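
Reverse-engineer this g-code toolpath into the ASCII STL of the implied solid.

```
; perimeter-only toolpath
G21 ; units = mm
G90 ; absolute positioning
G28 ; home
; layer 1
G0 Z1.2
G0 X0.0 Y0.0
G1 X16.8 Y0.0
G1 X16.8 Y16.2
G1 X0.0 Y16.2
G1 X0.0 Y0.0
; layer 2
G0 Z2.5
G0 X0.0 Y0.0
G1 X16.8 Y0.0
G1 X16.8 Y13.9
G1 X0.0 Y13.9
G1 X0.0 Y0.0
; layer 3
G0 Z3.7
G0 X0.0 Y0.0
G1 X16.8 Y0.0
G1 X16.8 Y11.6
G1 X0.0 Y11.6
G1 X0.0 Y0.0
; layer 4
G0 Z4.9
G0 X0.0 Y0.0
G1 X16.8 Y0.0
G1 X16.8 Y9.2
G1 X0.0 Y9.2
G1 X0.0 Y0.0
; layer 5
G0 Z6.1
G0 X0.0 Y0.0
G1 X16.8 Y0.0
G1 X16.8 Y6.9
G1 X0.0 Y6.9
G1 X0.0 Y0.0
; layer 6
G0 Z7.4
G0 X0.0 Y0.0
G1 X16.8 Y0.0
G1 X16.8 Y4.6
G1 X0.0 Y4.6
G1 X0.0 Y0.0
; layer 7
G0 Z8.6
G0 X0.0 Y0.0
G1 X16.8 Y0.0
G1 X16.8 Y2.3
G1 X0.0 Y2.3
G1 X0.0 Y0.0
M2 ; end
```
solid part
  facet normal 0.0000 0.0000 -1.0000
    outer loop
      vertex 16.8 18.5 0.0
      vertex 16.8 0.0 0.0
      vertex 0.0 0.0 0.0
    endloop
  endfacet
  facet normal 0.0000 0.0000 -1.0000
    outer loop
      vertex 0.0 18.5 0.0
      vertex 16.8 18.5 0.0
      vertex 0.0 0.0 0.0
    endloop
  endfacet
  facet normal 0.0000 -1.0000 0.0000
    outer loop
      vertex 0.0 0.0 0.0
      vertex 16.8 0.0 0.0
      vertex 16.8 0.0 9.8
    endloop
  endfacet
  facet normal 0.0000 -1.0000 0.0000
    outer loop
      vertex 0.0 0.0 0.0
      vertex 16.8 0.0 9.8
      vertex 0.0 0.0 9.8
    endloop
  endfacet
  facet normal 0.0000 0.4681 0.8837
    outer loop
      vertex 0.0 0.0 9.8
      vertex 16.8 0.0 9.8
      vertex 16.8 18.5 0.0
    endloop
  endfacet
  facet normal 0.0000 0.4681 0.8837
    outer loop
      vertex 0.0 0.0 9.8
      vertex 16.8 18.5 0.0
      vertex 0.0 18.5 0.0
    endloop
  endfacet
  facet normal -1.0000 0.0000 0.0000
    outer loop
      vertex 0.0 0.0 9.8
      vertex 0.0 18.5 0.0
      vertex 0.0 0.0 0.0
    endloop
  endfacet
  facet normal 1.0000 0.0000 0.0000
    outer loop
      vertex 16.8 0.0 0.0
      vertex 16.8 18.5 0.0
      vertex 16.8 0.0 9.8
    endloop
  endfacet
endsolid part

The G0 Z moves step by Δz≈1.2 mm. The G1 loops shrink linearly with z, so the solid tapers from its base footprint up to z≈9.8. Closing with a flat bottom cap and the tapered top and triangulating gives 8 facets — a wedge (ramp): 16.8 × 18.5 mm base, rising to 9.8 mm along the y=0 edge and sloping linearly to z=0 at y=18.5.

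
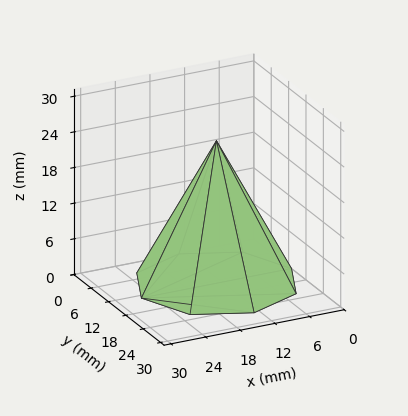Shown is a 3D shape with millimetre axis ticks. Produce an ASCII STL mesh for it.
Reading the render: the shape is a regular 8-sided pyramid, base circumscribed radius ≈ 13 mm, apex at z ≈ 24 mm (dimensions read to the nearest mm from the axis ticks). For the STL, each face is triangulated and given an outward normal.

solid part
  facet normal 0.0000 0.0000 -1.0000
    outer loop
      vertex 13.000 26.000 0.000
      vertex 22.192 22.192 0.000
      vertex 26.000 13.000 0.000
    endloop
  endfacet
  facet normal 0.0000 0.0000 -1.0000
    outer loop
      vertex 3.808 22.192 0.000
      vertex 13.000 26.000 0.000
      vertex 26.000 13.000 0.000
    endloop
  endfacet
  facet normal 0.0000 0.0000 -1.0000
    outer loop
      vertex 0.000 13.000 0.000
      vertex 3.808 22.192 0.000
      vertex 26.000 13.000 0.000
    endloop
  endfacet
  facet normal 0.0000 0.0000 -1.0000
    outer loop
      vertex 3.808 3.808 0.000
      vertex 0.000 13.000 0.000
      vertex 26.000 13.000 0.000
    endloop
  endfacet
  facet normal 0.0000 0.0000 -1.0000
    outer loop
      vertex 13.000 0.000 0.000
      vertex 3.808 3.808 0.000
      vertex 26.000 13.000 0.000
    endloop
  endfacet
  facet normal 0.0000 0.0000 -1.0000
    outer loop
      vertex 22.192 3.808 0.000
      vertex 13.000 0.000 0.000
      vertex 26.000 13.000 0.000
    endloop
  endfacet
  facet normal 0.8262 0.3423 0.4475
    outer loop
      vertex 26.000 13.000 0.000
      vertex 22.192 22.192 0.000
      vertex 13.000 13.000 24.000
    endloop
  endfacet
  facet normal 0.3423 0.8262 0.4475
    outer loop
      vertex 22.192 22.192 0.000
      vertex 13.000 26.000 0.000
      vertex 13.000 13.000 24.000
    endloop
  endfacet
  facet normal -0.3423 0.8262 0.4475
    outer loop
      vertex 13.000 26.000 0.000
      vertex 3.808 22.192 0.000
      vertex 13.000 13.000 24.000
    endloop
  endfacet
  facet normal -0.8262 0.3423 0.4475
    outer loop
      vertex 3.808 22.192 0.000
      vertex 0.000 13.000 0.000
      vertex 13.000 13.000 24.000
    endloop
  endfacet
  facet normal -0.8262 -0.3423 0.4475
    outer loop
      vertex 0.000 13.000 0.000
      vertex 3.808 3.808 0.000
      vertex 13.000 13.000 24.000
    endloop
  endfacet
  facet normal -0.3423 -0.8262 0.4475
    outer loop
      vertex 3.808 3.808 0.000
      vertex 13.000 0.000 0.000
      vertex 13.000 13.000 24.000
    endloop
  endfacet
  facet normal 0.3423 -0.8262 0.4475
    outer loop
      vertex 13.000 0.000 0.000
      vertex 22.192 3.808 0.000
      vertex 13.000 13.000 24.000
    endloop
  endfacet
  facet normal 0.8262 -0.3423 0.4475
    outer loop
      vertex 22.192 3.808 0.000
      vertex 26.000 13.000 0.000
      vertex 13.000 13.000 24.000
    endloop
  endfacet
endsolid part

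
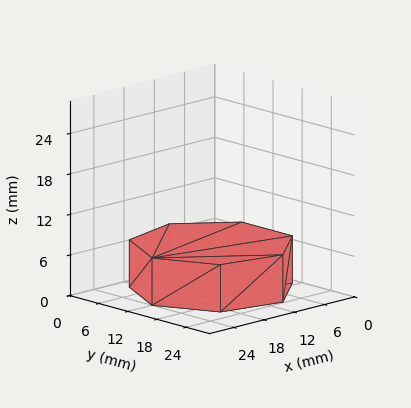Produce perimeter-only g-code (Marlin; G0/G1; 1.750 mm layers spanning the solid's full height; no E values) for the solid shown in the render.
Reading the render: the shape is a regular 7-sided prism (a cylinder approximated with 7 flat sides), circumscribed radius ≈ 12 mm, height ≈ 7 mm (dimensions read to the nearest mm from the axis ticks). For the g-code, the solid's height is divided into equal slices at the stated Δz and each level perimeter traced with G1 moves after a G0 lift.

; perimeter-only toolpath
G21 ; units = mm
G90 ; absolute positioning
G28 ; home
; layer 1
G0 Z1.750
G0 X24.000 Y12.000
G1 X19.482 Y21.382
G1 X9.330 Y23.699
G1 X1.188 Y17.207
G1 X1.188 Y6.793
G1 X9.330 Y0.301
G1 X19.482 Y2.618
G1 X24.000 Y12.000
; layer 2
G0 Z3.500
G0 X24.000 Y12.000
G1 X19.482 Y21.382
G1 X9.330 Y23.699
G1 X1.188 Y17.207
G1 X1.188 Y6.793
G1 X9.330 Y0.301
G1 X19.482 Y2.618
G1 X24.000 Y12.000
; layer 3
G0 Z5.250
G0 X24.000 Y12.000
G1 X19.482 Y21.382
G1 X9.330 Y23.699
G1 X1.188 Y17.207
G1 X1.188 Y6.793
G1 X9.330 Y0.301
G1 X19.482 Y2.618
G1 X24.000 Y12.000
; layer 4
G0 Z7.000
G0 X24.000 Y12.000
G1 X19.482 Y21.382
G1 X9.330 Y23.699
G1 X1.188 Y17.207
G1 X1.188 Y6.793
G1 X9.330 Y0.301
G1 X19.482 Y2.618
G1 X24.000 Y12.000
M2 ; end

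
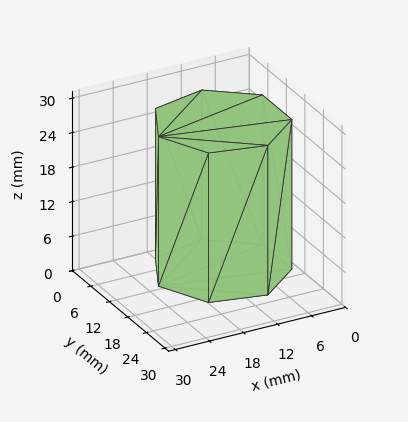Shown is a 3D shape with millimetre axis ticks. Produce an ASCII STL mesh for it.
Reading the render: the shape is a regular 7-sided prism (a cylinder approximated with 7 flat sides), circumscribed radius ≈ 11 mm, height ≈ 26 mm (dimensions read to the nearest mm from the axis ticks). For the STL, each face is triangulated and given an outward normal.

solid part
  facet normal 0.0000 0.0000 -1.0000
    outer loop
      vertex 8.55 21.72 0.00
      vertex 17.86 19.60 0.00
      vertex 22.00 11.00 0.00
    endloop
  endfacet
  facet normal 0.0000 0.0000 -1.0000
    outer loop
      vertex 1.09 15.77 0.00
      vertex 8.55 21.72 0.00
      vertex 22.00 11.00 0.00
    endloop
  endfacet
  facet normal 0.0000 0.0000 -1.0000
    outer loop
      vertex 1.09 6.23 0.00
      vertex 1.09 15.77 0.00
      vertex 22.00 11.00 0.00
    endloop
  endfacet
  facet normal 0.0000 0.0000 -1.0000
    outer loop
      vertex 8.55 0.28 0.00
      vertex 1.09 6.23 0.00
      vertex 22.00 11.00 0.00
    endloop
  endfacet
  facet normal 0.0000 0.0000 -1.0000
    outer loop
      vertex 17.86 2.40 0.00
      vertex 8.55 0.28 0.00
      vertex 22.00 11.00 0.00
    endloop
  endfacet
  facet normal 0.0000 0.0000 1.0000
    outer loop
      vertex 22.00 11.00 26.00
      vertex 17.86 19.60 26.00
      vertex 8.55 21.72 26.00
    endloop
  endfacet
  facet normal 0.0000 0.0000 1.0000
    outer loop
      vertex 22.00 11.00 26.00
      vertex 8.55 21.72 26.00
      vertex 1.09 15.77 26.00
    endloop
  endfacet
  facet normal 0.0000 0.0000 1.0000
    outer loop
      vertex 22.00 11.00 26.00
      vertex 1.09 15.77 26.00
      vertex 1.09 6.23 26.00
    endloop
  endfacet
  facet normal 0.0000 0.0000 1.0000
    outer loop
      vertex 22.00 11.00 26.00
      vertex 1.09 6.23 26.00
      vertex 8.55 0.28 26.00
    endloop
  endfacet
  facet normal 0.0000 0.0000 1.0000
    outer loop
      vertex 22.00 11.00 26.00
      vertex 8.55 0.28 26.00
      vertex 17.86 2.40 26.00
    endloop
  endfacet
  facet normal 0.9010 0.4338 0.0000
    outer loop
      vertex 22.00 11.00 0.00
      vertex 17.86 19.60 0.00
      vertex 17.86 19.60 26.00
    endloop
  endfacet
  facet normal 0.9010 0.4338 0.0000
    outer loop
      vertex 22.00 11.00 0.00
      vertex 17.86 19.60 26.00
      vertex 22.00 11.00 26.00
    endloop
  endfacet
  facet normal 0.2220 0.9750 0.0000
    outer loop
      vertex 17.86 19.60 0.00
      vertex 8.55 21.72 0.00
      vertex 8.55 21.72 26.00
    endloop
  endfacet
  facet normal 0.2220 0.9750 0.0000
    outer loop
      vertex 17.86 19.60 0.00
      vertex 8.55 21.72 26.00
      vertex 17.86 19.60 26.00
    endloop
  endfacet
  facet normal -0.6235 0.7818 0.0000
    outer loop
      vertex 8.55 21.72 0.00
      vertex 1.09 15.77 0.00
      vertex 1.09 15.77 26.00
    endloop
  endfacet
  facet normal -0.6235 0.7818 0.0000
    outer loop
      vertex 8.55 21.72 0.00
      vertex 1.09 15.77 26.00
      vertex 8.55 21.72 26.00
    endloop
  endfacet
  facet normal -1.0000 0.0000 0.0000
    outer loop
      vertex 1.09 15.77 0.00
      vertex 1.09 6.23 0.00
      vertex 1.09 6.23 26.00
    endloop
  endfacet
  facet normal -1.0000 0.0000 0.0000
    outer loop
      vertex 1.09 15.77 0.00
      vertex 1.09 6.23 26.00
      vertex 1.09 15.77 26.00
    endloop
  endfacet
  facet normal -0.6235 -0.7818 0.0000
    outer loop
      vertex 1.09 6.23 0.00
      vertex 8.55 0.28 0.00
      vertex 8.55 0.28 26.00
    endloop
  endfacet
  facet normal -0.6235 -0.7818 0.0000
    outer loop
      vertex 1.09 6.23 0.00
      vertex 8.55 0.28 26.00
      vertex 1.09 6.23 26.00
    endloop
  endfacet
  facet normal 0.2220 -0.9750 0.0000
    outer loop
      vertex 8.55 0.28 0.00
      vertex 17.86 2.40 0.00
      vertex 17.86 2.40 26.00
    endloop
  endfacet
  facet normal 0.2220 -0.9750 0.0000
    outer loop
      vertex 8.55 0.28 0.00
      vertex 17.86 2.40 26.00
      vertex 8.55 0.28 26.00
    endloop
  endfacet
  facet normal 0.9010 -0.4338 0.0000
    outer loop
      vertex 17.86 2.40 0.00
      vertex 22.00 11.00 0.00
      vertex 22.00 11.00 26.00
    endloop
  endfacet
  facet normal 0.9010 -0.4338 0.0000
    outer loop
      vertex 17.86 2.40 0.00
      vertex 22.00 11.00 26.00
      vertex 17.86 2.40 26.00
    endloop
  endfacet
endsolid part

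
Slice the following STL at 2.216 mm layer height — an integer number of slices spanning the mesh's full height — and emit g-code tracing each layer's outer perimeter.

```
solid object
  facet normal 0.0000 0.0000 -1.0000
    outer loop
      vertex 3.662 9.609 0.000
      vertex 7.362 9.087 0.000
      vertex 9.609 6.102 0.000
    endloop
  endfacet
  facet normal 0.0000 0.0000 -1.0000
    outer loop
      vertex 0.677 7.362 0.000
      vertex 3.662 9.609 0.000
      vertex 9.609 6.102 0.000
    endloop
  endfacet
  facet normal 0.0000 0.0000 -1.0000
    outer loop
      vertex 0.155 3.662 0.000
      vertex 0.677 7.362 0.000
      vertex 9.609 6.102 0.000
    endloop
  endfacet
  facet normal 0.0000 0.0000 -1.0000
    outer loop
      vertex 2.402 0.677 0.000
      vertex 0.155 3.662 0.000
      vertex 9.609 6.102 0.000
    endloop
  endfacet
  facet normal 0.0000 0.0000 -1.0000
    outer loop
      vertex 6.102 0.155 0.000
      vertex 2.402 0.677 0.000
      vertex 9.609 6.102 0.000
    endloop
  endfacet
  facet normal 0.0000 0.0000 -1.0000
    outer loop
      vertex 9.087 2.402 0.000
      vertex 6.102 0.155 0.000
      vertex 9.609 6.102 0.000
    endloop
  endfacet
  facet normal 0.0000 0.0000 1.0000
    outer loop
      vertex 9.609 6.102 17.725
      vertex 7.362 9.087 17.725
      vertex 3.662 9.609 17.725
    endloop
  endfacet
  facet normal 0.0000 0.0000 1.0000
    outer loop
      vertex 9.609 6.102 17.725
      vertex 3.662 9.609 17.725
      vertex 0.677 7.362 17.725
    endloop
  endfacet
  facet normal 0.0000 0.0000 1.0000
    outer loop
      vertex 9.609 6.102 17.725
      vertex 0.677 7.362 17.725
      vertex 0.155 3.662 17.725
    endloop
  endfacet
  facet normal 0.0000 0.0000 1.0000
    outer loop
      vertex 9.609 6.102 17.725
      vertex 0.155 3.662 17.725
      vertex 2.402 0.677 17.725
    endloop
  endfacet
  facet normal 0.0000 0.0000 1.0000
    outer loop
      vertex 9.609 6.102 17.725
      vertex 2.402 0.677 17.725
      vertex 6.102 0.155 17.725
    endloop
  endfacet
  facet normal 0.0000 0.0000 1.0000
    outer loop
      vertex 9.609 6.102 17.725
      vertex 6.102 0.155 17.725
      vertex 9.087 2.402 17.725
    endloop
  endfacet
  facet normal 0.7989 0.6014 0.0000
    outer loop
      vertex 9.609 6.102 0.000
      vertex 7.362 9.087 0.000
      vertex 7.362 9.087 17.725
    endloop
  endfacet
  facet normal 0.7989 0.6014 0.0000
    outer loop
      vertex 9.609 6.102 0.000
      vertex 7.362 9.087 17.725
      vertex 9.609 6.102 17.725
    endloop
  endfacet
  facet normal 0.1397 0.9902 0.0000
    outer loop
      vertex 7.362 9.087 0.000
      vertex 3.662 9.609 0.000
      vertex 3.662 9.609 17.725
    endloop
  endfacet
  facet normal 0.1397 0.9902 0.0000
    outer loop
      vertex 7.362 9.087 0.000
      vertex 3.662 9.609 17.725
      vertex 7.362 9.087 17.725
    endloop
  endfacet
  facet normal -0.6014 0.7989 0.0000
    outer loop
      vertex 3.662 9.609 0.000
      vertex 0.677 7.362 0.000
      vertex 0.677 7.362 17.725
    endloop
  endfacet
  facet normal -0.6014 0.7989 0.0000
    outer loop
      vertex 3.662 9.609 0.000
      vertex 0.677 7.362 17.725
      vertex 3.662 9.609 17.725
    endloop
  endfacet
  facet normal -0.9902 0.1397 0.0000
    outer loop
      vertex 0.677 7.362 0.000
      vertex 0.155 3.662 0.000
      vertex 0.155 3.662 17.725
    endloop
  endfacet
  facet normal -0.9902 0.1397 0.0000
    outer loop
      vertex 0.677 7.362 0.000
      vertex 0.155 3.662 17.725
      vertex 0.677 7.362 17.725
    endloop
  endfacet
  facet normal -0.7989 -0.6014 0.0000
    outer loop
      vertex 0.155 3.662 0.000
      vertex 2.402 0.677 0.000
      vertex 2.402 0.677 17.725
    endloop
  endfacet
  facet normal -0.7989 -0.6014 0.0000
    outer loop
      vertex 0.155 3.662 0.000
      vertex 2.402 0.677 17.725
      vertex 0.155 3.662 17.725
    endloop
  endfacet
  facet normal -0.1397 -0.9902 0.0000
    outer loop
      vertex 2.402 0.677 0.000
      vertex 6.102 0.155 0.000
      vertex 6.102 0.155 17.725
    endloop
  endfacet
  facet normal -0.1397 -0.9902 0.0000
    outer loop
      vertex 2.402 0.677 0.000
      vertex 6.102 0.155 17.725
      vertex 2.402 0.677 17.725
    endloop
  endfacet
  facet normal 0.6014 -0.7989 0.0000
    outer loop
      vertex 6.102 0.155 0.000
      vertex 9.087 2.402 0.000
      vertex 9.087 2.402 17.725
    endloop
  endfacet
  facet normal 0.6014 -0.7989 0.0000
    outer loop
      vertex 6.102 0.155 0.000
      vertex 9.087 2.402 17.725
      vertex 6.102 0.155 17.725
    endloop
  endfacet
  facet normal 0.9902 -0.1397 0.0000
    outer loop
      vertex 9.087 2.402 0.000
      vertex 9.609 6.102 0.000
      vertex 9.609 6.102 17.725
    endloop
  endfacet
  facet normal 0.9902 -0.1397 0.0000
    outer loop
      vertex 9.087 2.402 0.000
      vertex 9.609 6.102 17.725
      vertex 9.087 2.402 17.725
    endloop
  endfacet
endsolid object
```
; perimeter-only toolpath
G21 ; units = mm
G90 ; absolute positioning
G28 ; home
; layer 1
G0 Z2.216
G0 X9.609 Y6.102
G1 X7.362 Y9.087
G1 X3.662 Y9.609
G1 X0.677 Y7.362
G1 X0.155 Y3.662
G1 X2.402 Y0.677
G1 X6.102 Y0.155
G1 X9.087 Y2.402
G1 X9.609 Y6.102
; layer 2
G0 Z4.431
G0 X9.609 Y6.102
G1 X7.362 Y9.087
G1 X3.662 Y9.609
G1 X0.677 Y7.362
G1 X0.155 Y3.662
G1 X2.402 Y0.677
G1 X6.102 Y0.155
G1 X9.087 Y2.402
G1 X9.609 Y6.102
; layer 3
G0 Z6.647
G0 X9.609 Y6.102
G1 X7.362 Y9.087
G1 X3.662 Y9.609
G1 X0.677 Y7.362
G1 X0.155 Y3.662
G1 X2.402 Y0.677
G1 X6.102 Y0.155
G1 X9.087 Y2.402
G1 X9.609 Y6.102
; layer 4
G0 Z8.863
G0 X9.609 Y6.102
G1 X7.362 Y9.087
G1 X3.662 Y9.609
G1 X0.677 Y7.362
G1 X0.155 Y3.662
G1 X2.402 Y0.677
G1 X6.102 Y0.155
G1 X9.087 Y2.402
G1 X9.609 Y6.102
; layer 5
G0 Z11.078
G0 X9.609 Y6.102
G1 X7.362 Y9.087
G1 X3.662 Y9.609
G1 X0.677 Y7.362
G1 X0.155 Y3.662
G1 X2.402 Y0.677
G1 X6.102 Y0.155
G1 X9.087 Y2.402
G1 X9.609 Y6.102
; layer 6
G0 Z13.294
G0 X9.609 Y6.102
G1 X7.362 Y9.087
G1 X3.662 Y9.609
G1 X0.677 Y7.362
G1 X0.155 Y3.662
G1 X2.402 Y0.677
G1 X6.102 Y0.155
G1 X9.087 Y2.402
G1 X9.609 Y6.102
; layer 7
G0 Z15.509
G0 X9.609 Y6.102
G1 X7.362 Y9.087
G1 X3.662 Y9.609
G1 X0.677 Y7.362
G1 X0.155 Y3.662
G1 X2.402 Y0.677
G1 X6.102 Y0.155
G1 X9.087 Y2.402
G1 X9.609 Y6.102
; layer 8
G0 Z17.725
G0 X9.609 Y6.102
G1 X7.362 Y9.087
G1 X3.662 Y9.609
G1 X0.677 Y7.362
G1 X0.155 Y3.662
G1 X2.402 Y0.677
G1 X6.102 Y0.155
G1 X9.087 Y2.402
G1 X9.609 Y6.102
M2 ; end

The solid is a regular 8-sided prism (a cylinder approximated with 8 flat sides), circumscribed radius ≈ 4.88 mm, height ≈ 17.7 mm. Slicing at Δz = 2.216 mm — 8 equal slices spanning the solid's height, so layer i sits at z = i·h/8 — gives 8 non-empty perimeters. Each is a 8-segment closed polygon; G0 lifts to the layer z and rapids to the start vertex, then G1 traces the edges.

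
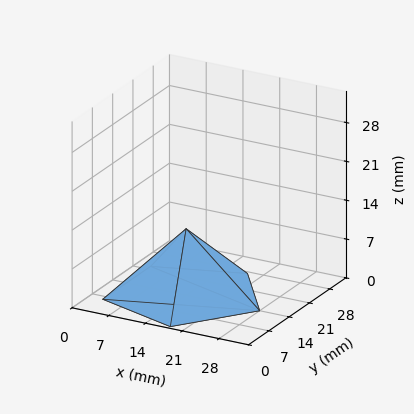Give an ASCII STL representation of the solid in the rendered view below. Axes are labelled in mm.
Reading the render: the shape is a regular 5-sided pyramid, base circumscribed radius ≈ 14 mm, apex at z ≈ 12 mm (dimensions read to the nearest mm from the axis ticks). For the STL, each face is triangulated and given an outward normal.

solid part
  facet normal 0.0000 0.0000 -1.0000
    outer loop
      vertex 2.67 22.23 0.00
      vertex 18.33 27.31 0.00
      vertex 28.00 14.00 0.00
    endloop
  endfacet
  facet normal 0.0000 0.0000 -1.0000
    outer loop
      vertex 2.67 5.77 0.00
      vertex 2.67 22.23 0.00
      vertex 28.00 14.00 0.00
    endloop
  endfacet
  facet normal 0.0000 0.0000 -1.0000
    outer loop
      vertex 18.33 0.69 0.00
      vertex 2.67 5.77 0.00
      vertex 28.00 14.00 0.00
    endloop
  endfacet
  facet normal 0.5883 0.4274 0.6864
    outer loop
      vertex 28.00 14.00 0.00
      vertex 18.33 27.31 0.00
      vertex 14.00 14.00 12.00
    endloop
  endfacet
  facet normal -0.2244 0.6918 0.6863
    outer loop
      vertex 18.33 27.31 0.00
      vertex 2.67 22.23 0.00
      vertex 14.00 14.00 12.00
    endloop
  endfacet
  facet normal -0.7271 0.0000 0.6865
    outer loop
      vertex 2.67 22.23 0.00
      vertex 2.67 5.77 0.00
      vertex 14.00 14.00 12.00
    endloop
  endfacet
  facet normal -0.2244 -0.6918 0.6863
    outer loop
      vertex 2.67 5.77 0.00
      vertex 18.33 0.69 0.00
      vertex 14.00 14.00 12.00
    endloop
  endfacet
  facet normal 0.5883 -0.4274 0.6864
    outer loop
      vertex 18.33 0.69 0.00
      vertex 28.00 14.00 0.00
      vertex 14.00 14.00 12.00
    endloop
  endfacet
endsolid part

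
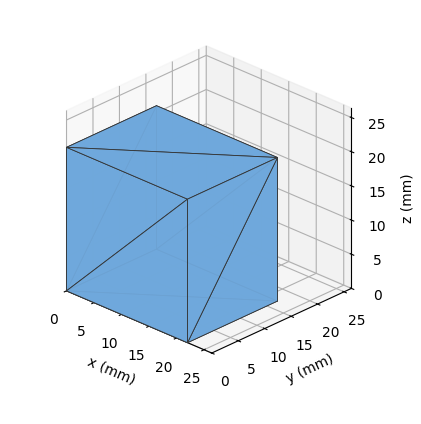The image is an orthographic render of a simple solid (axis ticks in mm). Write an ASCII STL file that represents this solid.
Reading the render: the shape is a rectangular box, roughly 22 × 17 mm footprint and 21 mm tall (dimensions read to the nearest mm from the axis ticks). For the STL, each face is triangulated and given an outward normal.

solid part
  facet normal 0.0000 0.0000 -1.0000
    outer loop
      vertex 22.0 17.0 0.0
      vertex 22.0 0.0 0.0
      vertex 0.0 0.0 0.0
    endloop
  endfacet
  facet normal 0.0000 0.0000 -1.0000
    outer loop
      vertex 0.0 17.0 0.0
      vertex 22.0 17.0 0.0
      vertex 0.0 0.0 0.0
    endloop
  endfacet
  facet normal 0.0000 0.0000 1.0000
    outer loop
      vertex 0.0 0.0 21.0
      vertex 22.0 0.0 21.0
      vertex 22.0 17.0 21.0
    endloop
  endfacet
  facet normal 0.0000 0.0000 1.0000
    outer loop
      vertex 0.0 0.0 21.0
      vertex 22.0 17.0 21.0
      vertex 0.0 17.0 21.0
    endloop
  endfacet
  facet normal 0.0000 -1.0000 0.0000
    outer loop
      vertex 0.0 0.0 0.0
      vertex 22.0 0.0 0.0
      vertex 22.0 0.0 21.0
    endloop
  endfacet
  facet normal 0.0000 -1.0000 0.0000
    outer loop
      vertex 0.0 0.0 0.0
      vertex 22.0 0.0 21.0
      vertex 0.0 0.0 21.0
    endloop
  endfacet
  facet normal 0.0000 1.0000 0.0000
    outer loop
      vertex 22.0 17.0 21.0
      vertex 22.0 17.0 0.0
      vertex 0.0 17.0 0.0
    endloop
  endfacet
  facet normal 0.0000 1.0000 0.0000
    outer loop
      vertex 0.0 17.0 21.0
      vertex 22.0 17.0 21.0
      vertex 0.0 17.0 0.0
    endloop
  endfacet
  facet normal -1.0000 0.0000 0.0000
    outer loop
      vertex 0.0 17.0 21.0
      vertex 0.0 17.0 0.0
      vertex 0.0 0.0 0.0
    endloop
  endfacet
  facet normal -1.0000 0.0000 0.0000
    outer loop
      vertex 0.0 0.0 21.0
      vertex 0.0 17.0 21.0
      vertex 0.0 0.0 0.0
    endloop
  endfacet
  facet normal 1.0000 0.0000 0.0000
    outer loop
      vertex 22.0 0.0 0.0
      vertex 22.0 17.0 0.0
      vertex 22.0 17.0 21.0
    endloop
  endfacet
  facet normal 1.0000 0.0000 0.0000
    outer loop
      vertex 22.0 0.0 0.0
      vertex 22.0 17.0 21.0
      vertex 22.0 0.0 21.0
    endloop
  endfacet
endsolid part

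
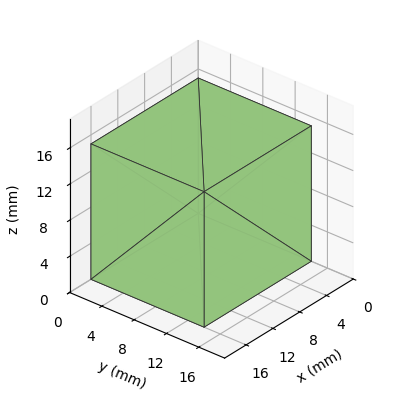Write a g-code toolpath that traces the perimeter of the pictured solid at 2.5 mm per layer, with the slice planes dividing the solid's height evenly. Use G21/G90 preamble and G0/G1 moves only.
Reading the render: the shape is a rectangular box, roughly 16 × 14 mm footprint and 15 mm tall (dimensions read to the nearest mm from the axis ticks). For the g-code, the solid's height is divided into equal slices at the stated Δz and each level perimeter traced with G1 moves after a G0 lift.

; perimeter-only toolpath
G21 ; units = mm
G90 ; absolute positioning
G28 ; home
; layer 1
G0 Z2.5
G0 X0.0 Y0.0
G1 X16.0 Y0.0
G1 X16.0 Y14.0
G1 X0.0 Y14.0
G1 X0.0 Y0.0
; layer 2
G0 Z5.0
G0 X0.0 Y0.0
G1 X16.0 Y0.0
G1 X16.0 Y14.0
G1 X0.0 Y14.0
G1 X0.0 Y0.0
; layer 3
G0 Z7.5
G0 X0.0 Y0.0
G1 X16.0 Y0.0
G1 X16.0 Y14.0
G1 X0.0 Y14.0
G1 X0.0 Y0.0
; layer 4
G0 Z10.0
G0 X0.0 Y0.0
G1 X16.0 Y0.0
G1 X16.0 Y14.0
G1 X0.0 Y14.0
G1 X0.0 Y0.0
; layer 5
G0 Z12.5
G0 X0.0 Y0.0
G1 X16.0 Y0.0
G1 X16.0 Y14.0
G1 X0.0 Y14.0
G1 X0.0 Y0.0
; layer 6
G0 Z15.0
G0 X0.0 Y0.0
G1 X16.0 Y0.0
G1 X16.0 Y14.0
G1 X0.0 Y14.0
G1 X0.0 Y0.0
M2 ; end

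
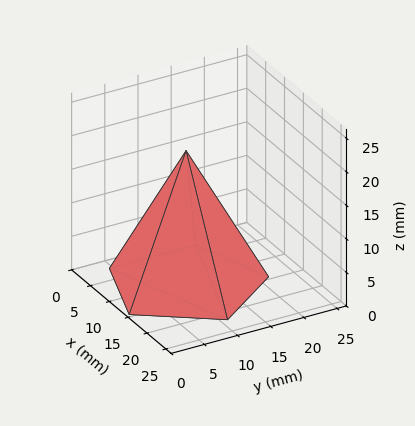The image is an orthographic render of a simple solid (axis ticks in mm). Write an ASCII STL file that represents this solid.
Reading the render: the shape is a regular 5-sided pyramid, base circumscribed radius ≈ 11 mm, apex at z ≈ 20 mm (dimensions read to the nearest mm from the axis ticks). For the STL, each face is triangulated and given an outward normal.

solid part
  facet normal 0.0000 0.0000 -1.0000
    outer loop
      vertex 2.1 17.5 0.0
      vertex 14.4 21.5 0.0
      vertex 22.0 11.0 0.0
    endloop
  endfacet
  facet normal 0.0000 0.0000 -1.0000
    outer loop
      vertex 2.1 4.5 0.0
      vertex 2.1 17.5 0.0
      vertex 22.0 11.0 0.0
    endloop
  endfacet
  facet normal 0.0000 0.0000 -1.0000
    outer loop
      vertex 14.4 0.5 0.0
      vertex 2.1 4.5 0.0
      vertex 22.0 11.0 0.0
    endloop
  endfacet
  facet normal 0.7399 0.5356 0.4070
    outer loop
      vertex 22.0 11.0 0.0
      vertex 14.4 21.5 0.0
      vertex 11.0 11.0 20.0
    endloop
  endfacet
  facet normal -0.2824 0.8683 0.4078
    outer loop
      vertex 14.4 21.5 0.0
      vertex 2.1 17.5 0.0
      vertex 11.0 11.0 20.0
    endloop
  endfacet
  facet normal -0.9136 0.0000 0.4066
    outer loop
      vertex 2.1 17.5 0.0
      vertex 2.1 4.5 0.0
      vertex 11.0 11.0 20.0
    endloop
  endfacet
  facet normal -0.2824 -0.8683 0.4078
    outer loop
      vertex 2.1 4.5 0.0
      vertex 14.4 0.5 0.0
      vertex 11.0 11.0 20.0
    endloop
  endfacet
  facet normal 0.7399 -0.5356 0.4070
    outer loop
      vertex 14.4 0.5 0.0
      vertex 22.0 11.0 0.0
      vertex 11.0 11.0 20.0
    endloop
  endfacet
endsolid part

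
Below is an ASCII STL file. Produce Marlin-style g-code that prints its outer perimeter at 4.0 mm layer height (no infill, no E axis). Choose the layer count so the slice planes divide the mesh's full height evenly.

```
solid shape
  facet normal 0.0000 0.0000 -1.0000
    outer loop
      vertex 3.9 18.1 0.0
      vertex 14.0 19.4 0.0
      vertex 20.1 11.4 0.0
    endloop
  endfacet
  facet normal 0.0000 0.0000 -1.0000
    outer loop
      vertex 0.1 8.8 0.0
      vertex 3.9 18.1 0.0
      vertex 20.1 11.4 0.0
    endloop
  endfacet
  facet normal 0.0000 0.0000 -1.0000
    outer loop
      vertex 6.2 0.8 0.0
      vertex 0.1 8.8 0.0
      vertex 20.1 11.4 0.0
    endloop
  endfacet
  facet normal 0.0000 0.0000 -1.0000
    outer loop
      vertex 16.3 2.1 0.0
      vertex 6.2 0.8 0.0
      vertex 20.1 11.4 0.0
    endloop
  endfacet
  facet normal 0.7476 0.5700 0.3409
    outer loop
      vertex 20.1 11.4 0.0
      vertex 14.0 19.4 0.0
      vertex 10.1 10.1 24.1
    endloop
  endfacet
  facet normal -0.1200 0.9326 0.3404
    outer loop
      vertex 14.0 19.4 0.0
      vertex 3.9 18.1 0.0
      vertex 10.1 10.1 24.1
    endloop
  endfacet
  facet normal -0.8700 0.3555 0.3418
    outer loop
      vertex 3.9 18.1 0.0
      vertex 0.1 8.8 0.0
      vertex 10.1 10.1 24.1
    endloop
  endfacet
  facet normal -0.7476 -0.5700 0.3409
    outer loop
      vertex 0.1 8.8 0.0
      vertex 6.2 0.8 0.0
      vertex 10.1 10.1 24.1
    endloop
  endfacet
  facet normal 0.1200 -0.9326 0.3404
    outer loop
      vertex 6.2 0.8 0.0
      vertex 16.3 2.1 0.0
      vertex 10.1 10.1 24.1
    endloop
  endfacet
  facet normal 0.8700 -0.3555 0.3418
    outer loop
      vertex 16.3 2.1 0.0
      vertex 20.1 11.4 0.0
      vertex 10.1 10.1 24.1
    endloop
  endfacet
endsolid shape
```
; perimeter-only toolpath
G21 ; units = mm
G90 ; absolute positioning
G28 ; home
; layer 1
G0 Z4.0
G0 X18.4 Y11.2
G1 X13.4 Y17.9
G1 X4.9 Y16.8
G1 X1.8 Y9.0
G1 X6.8 Y2.3
G1 X15.3 Y3.4
G1 X18.4 Y11.2
; layer 2
G0 Z8.0
G0 X16.8 Y11.0
G1 X12.7 Y16.3
G1 X6.0 Y15.4
G1 X3.4 Y9.2
G1 X7.5 Y3.9
G1 X14.2 Y4.8
G1 X16.8 Y11.0
; layer 3
G0 Z12.1
G0 X15.1 Y10.8
G1 X12.1 Y14.8
G1 X7.0 Y14.1
G1 X5.1 Y9.4
G1 X8.2 Y5.5
G1 X13.2 Y6.1
G1 X15.1 Y10.8
; layer 4
G0 Z16.1
G0 X13.4 Y10.5
G1 X11.4 Y13.2
G1 X8.0 Y12.8
G1 X6.8 Y9.7
G1 X8.8 Y7.0
G1 X12.2 Y7.4
G1 X13.4 Y10.5
; layer 5
G0 Z20.1
G0 X11.8 Y10.3
G1 X10.8 Y11.7
G1 X9.1 Y11.4
G1 X8.4 Y9.9
G1 X9.4 Y8.5
G1 X11.1 Y8.8
G1 X11.8 Y10.3
M2 ; end

The solid is a regular 6-sided pyramid, base circumscribed radius ≈ 10.1 mm, apex at z ≈ 24.1 mm. Slicing at Δz = 4.0 mm — 6 equal slices spanning the solid's height, so layer i sits at z = i·h/6 — gives 5 non-empty perimeters. Each is a 6-segment closed polygon; G0 lifts to the layer z and rapids to the start vertex, then G1 traces the edges. The cross-section shrinks linearly with z (the slice at the apex is degenerate and omitted).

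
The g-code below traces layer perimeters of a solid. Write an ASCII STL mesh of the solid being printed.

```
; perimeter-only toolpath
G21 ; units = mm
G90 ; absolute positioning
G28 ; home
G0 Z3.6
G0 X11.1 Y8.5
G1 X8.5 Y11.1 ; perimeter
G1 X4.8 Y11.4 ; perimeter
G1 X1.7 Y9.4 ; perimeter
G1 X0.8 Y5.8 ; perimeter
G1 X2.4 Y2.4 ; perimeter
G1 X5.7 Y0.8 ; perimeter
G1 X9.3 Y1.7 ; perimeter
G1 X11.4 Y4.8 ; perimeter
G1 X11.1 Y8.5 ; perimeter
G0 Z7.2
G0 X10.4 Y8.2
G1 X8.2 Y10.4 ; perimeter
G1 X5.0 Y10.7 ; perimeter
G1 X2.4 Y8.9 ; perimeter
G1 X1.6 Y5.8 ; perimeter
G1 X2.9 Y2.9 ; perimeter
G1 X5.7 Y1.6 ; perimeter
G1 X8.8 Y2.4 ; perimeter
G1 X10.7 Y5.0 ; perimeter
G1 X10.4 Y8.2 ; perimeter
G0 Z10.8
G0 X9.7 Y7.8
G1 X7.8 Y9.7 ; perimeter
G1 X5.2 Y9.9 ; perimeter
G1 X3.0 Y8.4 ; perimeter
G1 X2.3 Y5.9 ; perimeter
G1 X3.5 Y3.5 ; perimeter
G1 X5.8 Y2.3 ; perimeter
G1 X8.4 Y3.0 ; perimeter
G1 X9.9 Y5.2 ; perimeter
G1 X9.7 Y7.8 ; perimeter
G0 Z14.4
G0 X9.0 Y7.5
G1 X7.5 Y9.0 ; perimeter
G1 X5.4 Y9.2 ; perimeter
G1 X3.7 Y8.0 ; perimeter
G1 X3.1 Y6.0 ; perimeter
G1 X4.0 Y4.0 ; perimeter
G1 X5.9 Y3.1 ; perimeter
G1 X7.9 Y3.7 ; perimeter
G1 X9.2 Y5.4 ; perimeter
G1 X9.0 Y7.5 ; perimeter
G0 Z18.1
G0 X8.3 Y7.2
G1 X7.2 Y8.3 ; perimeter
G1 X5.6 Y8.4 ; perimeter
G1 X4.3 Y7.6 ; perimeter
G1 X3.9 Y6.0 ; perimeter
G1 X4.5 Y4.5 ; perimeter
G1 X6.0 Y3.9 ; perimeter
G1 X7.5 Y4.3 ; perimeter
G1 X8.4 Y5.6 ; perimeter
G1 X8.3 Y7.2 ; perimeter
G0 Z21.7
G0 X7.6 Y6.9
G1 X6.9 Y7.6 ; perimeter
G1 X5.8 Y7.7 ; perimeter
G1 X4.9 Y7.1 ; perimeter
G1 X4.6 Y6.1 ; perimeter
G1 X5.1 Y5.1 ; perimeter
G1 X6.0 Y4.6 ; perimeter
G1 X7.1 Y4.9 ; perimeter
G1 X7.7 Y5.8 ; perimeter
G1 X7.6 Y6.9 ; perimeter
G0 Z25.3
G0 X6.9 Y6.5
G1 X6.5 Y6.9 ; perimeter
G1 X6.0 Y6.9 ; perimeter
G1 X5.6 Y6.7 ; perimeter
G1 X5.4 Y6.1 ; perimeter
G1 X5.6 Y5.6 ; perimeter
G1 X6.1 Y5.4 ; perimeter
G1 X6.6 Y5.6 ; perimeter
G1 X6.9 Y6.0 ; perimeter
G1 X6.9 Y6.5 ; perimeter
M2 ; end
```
solid part
  facet normal 0.0000 0.0000 -1.0000
    outer loop
      vertex 4.6 12.2 0.0
      vertex 8.8 11.8 0.0
      vertex 11.8 8.8 0.0
    endloop
  endfacet
  facet normal 0.0000 0.0000 -1.0000
    outer loop
      vertex 1.1 9.8 0.0
      vertex 4.6 12.2 0.0
      vertex 11.8 8.8 0.0
    endloop
  endfacet
  facet normal 0.0000 0.0000 -1.0000
    outer loop
      vertex 0.0 5.7 0.0
      vertex 1.1 9.8 0.0
      vertex 11.8 8.8 0.0
    endloop
  endfacet
  facet normal 0.0000 0.0000 -1.0000
    outer loop
      vertex 1.8 1.8 0.0
      vertex 0.0 5.7 0.0
      vertex 11.8 8.8 0.0
    endloop
  endfacet
  facet normal 0.0000 0.0000 -1.0000
    outer loop
      vertex 5.6 0.0 0.0
      vertex 1.8 1.8 0.0
      vertex 11.8 8.8 0.0
    endloop
  endfacet
  facet normal 0.0000 0.0000 -1.0000
    outer loop
      vertex 9.7 1.1 0.0
      vertex 5.6 0.0 0.0
      vertex 11.8 8.8 0.0
    endloop
  endfacet
  facet normal 0.0000 0.0000 -1.0000
    outer loop
      vertex 12.2 4.6 0.0
      vertex 9.7 1.1 0.0
      vertex 11.8 8.8 0.0
    endloop
  endfacet
  facet normal 0.6933 0.6933 0.1967
    outer loop
      vertex 11.8 8.8 0.0
      vertex 8.8 11.8 0.0
      vertex 6.2 6.2 28.9
    endloop
  endfacet
  facet normal 0.0929 0.9759 0.1975
    outer loop
      vertex 8.8 11.8 0.0
      vertex 4.6 12.2 0.0
      vertex 6.2 6.2 28.9
    endloop
  endfacet
  facet normal -0.5543 0.8083 0.1985
    outer loop
      vertex 4.6 12.2 0.0
      vertex 1.1 9.8 0.0
      vertex 6.2 6.2 28.9
    endloop
  endfacet
  facet normal -0.9466 0.2540 0.1987
    outer loop
      vertex 1.1 9.8 0.0
      vertex 0.0 5.7 0.0
      vertex 6.2 6.2 28.9
    endloop
  endfacet
  facet normal -0.8900 -0.4108 0.1980
    outer loop
      vertex 0.0 5.7 0.0
      vertex 1.8 1.8 0.0
      vertex 6.2 6.2 28.9
    endloop
  endfacet
  facet normal -0.4195 -0.8857 0.1987
    outer loop
      vertex 1.8 1.8 0.0
      vertex 5.6 0.0 0.0
      vertex 6.2 6.2 28.9
    endloop
  endfacet
  facet normal 0.2540 -0.9468 0.1978
    outer loop
      vertex 5.6 0.0 0.0
      vertex 9.7 1.1 0.0
      vertex 6.2 6.2 28.9
    endloop
  endfacet
  facet normal 0.7978 -0.5698 0.1972
    outer loop
      vertex 9.7 1.1 0.0
      vertex 12.2 4.6 0.0
      vertex 6.2 6.2 28.9
    endloop
  endfacet
  facet normal 0.9759 0.0929 0.1975
    outer loop
      vertex 12.2 4.6 0.0
      vertex 11.8 8.8 0.0
      vertex 6.2 6.2 28.9
    endloop
  endfacet
endsolid part

The G0 Z moves step by Δz≈3.6 mm. The G1 loops shrink linearly with z, so the solid tapers from its base footprint up to z≈28.9. Closing with a flat bottom cap and the tapered top and triangulating gives 16 facets — a regular 9-sided pyramid, base circumscribed radius ≈ 6.2 mm, apex at z ≈ 28.9 mm.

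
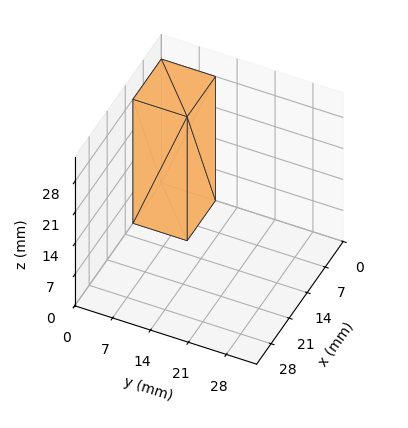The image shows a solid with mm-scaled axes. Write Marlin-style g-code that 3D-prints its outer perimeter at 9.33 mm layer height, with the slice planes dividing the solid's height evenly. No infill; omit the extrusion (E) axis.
Reading the render: the shape is a rectangular box, roughly 11 × 10 mm footprint and 28 mm tall (dimensions read to the nearest mm from the axis ticks). For the g-code, the solid's height is divided into equal slices at the stated Δz and each level perimeter traced with G1 moves after a G0 lift.

; perimeter-only toolpath
G21 ; units = mm
G90 ; absolute positioning
G28 ; home
; layer 1
G0 Z9.33
G0 X0.00 Y0.00
G1 X11.00 Y0.00
G1 X11.00 Y10.00
G1 X0.00 Y10.00
G1 X0.00 Y0.00
; layer 2
G0 Z18.67
G0 X0.00 Y0.00
G1 X11.00 Y0.00
G1 X11.00 Y10.00
G1 X0.00 Y10.00
G1 X0.00 Y0.00
; layer 3
G0 Z28.00
G0 X0.00 Y0.00
G1 X11.00 Y0.00
G1 X11.00 Y10.00
G1 X0.00 Y10.00
G1 X0.00 Y0.00
M2 ; end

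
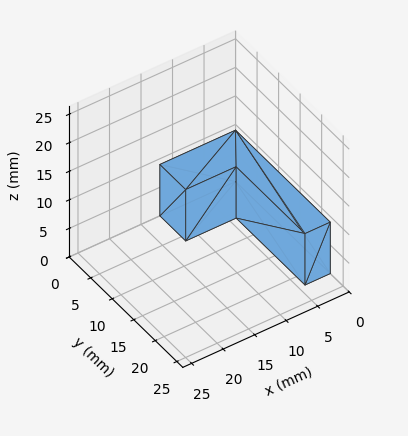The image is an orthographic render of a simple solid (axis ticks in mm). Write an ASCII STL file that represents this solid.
Reading the render: the shape is an L-shaped prism: outer 12 × 22 mm, arm thicknesses ≈ 6 mm (horizontal) and 4 mm (vertical), extruded 9 mm in z (dimensions read to the nearest mm from the axis ticks). For the STL, each face is triangulated and given an outward normal.

solid part
  facet normal 0.0000 0.0000 -1.0000
    outer loop
      vertex 12.00 6.00 0.00
      vertex 12.00 0.00 0.00
      vertex 0.00 0.00 0.00
    endloop
  endfacet
  facet normal 0.0000 0.0000 -1.0000
    outer loop
      vertex 4.00 6.00 0.00
      vertex 12.00 6.00 0.00
      vertex 0.00 0.00 0.00
    endloop
  endfacet
  facet normal 0.0000 0.0000 -1.0000
    outer loop
      vertex 4.00 22.00 0.00
      vertex 4.00 6.00 0.00
      vertex 0.00 0.00 0.00
    endloop
  endfacet
  facet normal 0.0000 0.0000 -1.0000
    outer loop
      vertex 0.00 22.00 0.00
      vertex 4.00 22.00 0.00
      vertex 0.00 0.00 0.00
    endloop
  endfacet
  facet normal 0.0000 0.0000 1.0000
    outer loop
      vertex 0.00 0.00 9.00
      vertex 12.00 0.00 9.00
      vertex 12.00 6.00 9.00
    endloop
  endfacet
  facet normal 0.0000 0.0000 1.0000
    outer loop
      vertex 0.00 0.00 9.00
      vertex 12.00 6.00 9.00
      vertex 4.00 6.00 9.00
    endloop
  endfacet
  facet normal 0.0000 0.0000 1.0000
    outer loop
      vertex 0.00 0.00 9.00
      vertex 4.00 6.00 9.00
      vertex 4.00 22.00 9.00
    endloop
  endfacet
  facet normal 0.0000 0.0000 1.0000
    outer loop
      vertex 0.00 0.00 9.00
      vertex 4.00 22.00 9.00
      vertex 0.00 22.00 9.00
    endloop
  endfacet
  facet normal 0.0000 -1.0000 0.0000
    outer loop
      vertex 0.00 0.00 0.00
      vertex 12.00 0.00 0.00
      vertex 12.00 0.00 9.00
    endloop
  endfacet
  facet normal 0.0000 -1.0000 0.0000
    outer loop
      vertex 0.00 0.00 0.00
      vertex 12.00 0.00 9.00
      vertex 0.00 0.00 9.00
    endloop
  endfacet
  facet normal 1.0000 0.0000 0.0000
    outer loop
      vertex 12.00 0.00 0.00
      vertex 12.00 6.00 0.00
      vertex 12.00 6.00 9.00
    endloop
  endfacet
  facet normal 1.0000 0.0000 0.0000
    outer loop
      vertex 12.00 0.00 0.00
      vertex 12.00 6.00 9.00
      vertex 12.00 0.00 9.00
    endloop
  endfacet
  facet normal 0.0000 1.0000 0.0000
    outer loop
      vertex 12.00 6.00 0.00
      vertex 4.00 6.00 0.00
      vertex 4.00 6.00 9.00
    endloop
  endfacet
  facet normal 0.0000 1.0000 0.0000
    outer loop
      vertex 12.00 6.00 0.00
      vertex 4.00 6.00 9.00
      vertex 12.00 6.00 9.00
    endloop
  endfacet
  facet normal 1.0000 0.0000 0.0000
    outer loop
      vertex 4.00 6.00 0.00
      vertex 4.00 22.00 0.00
      vertex 4.00 22.00 9.00
    endloop
  endfacet
  facet normal 1.0000 0.0000 0.0000
    outer loop
      vertex 4.00 6.00 0.00
      vertex 4.00 22.00 9.00
      vertex 4.00 6.00 9.00
    endloop
  endfacet
  facet normal 0.0000 1.0000 0.0000
    outer loop
      vertex 4.00 22.00 0.00
      vertex 0.00 22.00 0.00
      vertex 0.00 22.00 9.00
    endloop
  endfacet
  facet normal 0.0000 1.0000 0.0000
    outer loop
      vertex 4.00 22.00 0.00
      vertex 0.00 22.00 9.00
      vertex 4.00 22.00 9.00
    endloop
  endfacet
  facet normal -1.0000 0.0000 0.0000
    outer loop
      vertex 0.00 22.00 0.00
      vertex 0.00 0.00 0.00
      vertex 0.00 0.00 9.00
    endloop
  endfacet
  facet normal -1.0000 0.0000 0.0000
    outer loop
      vertex 0.00 22.00 0.00
      vertex 0.00 0.00 9.00
      vertex 0.00 22.00 9.00
    endloop
  endfacet
endsolid part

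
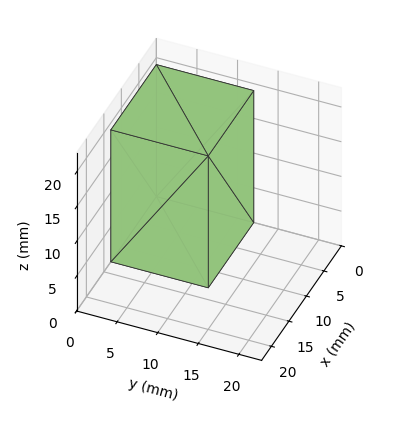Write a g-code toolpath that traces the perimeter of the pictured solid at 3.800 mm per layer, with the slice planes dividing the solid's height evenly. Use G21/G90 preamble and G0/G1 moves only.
Reading the render: the shape is a rectangular box, roughly 13 × 12 mm footprint and 19 mm tall (dimensions read to the nearest mm from the axis ticks). For the g-code, the solid's height is divided into equal slices at the stated Δz and each level perimeter traced with G1 moves after a G0 lift.

; perimeter-only toolpath
G21 ; units = mm
G90 ; absolute positioning
G28 ; home
; layer 1
G0 Z3.800
G0 X0.000 Y0.000
G1 X13.000 Y0.000
G1 X13.000 Y12.000
G1 X0.000 Y12.000
G1 X0.000 Y0.000
; layer 2
G0 Z7.600
G0 X0.000 Y0.000
G1 X13.000 Y0.000
G1 X13.000 Y12.000
G1 X0.000 Y12.000
G1 X0.000 Y0.000
; layer 3
G0 Z11.400
G0 X0.000 Y0.000
G1 X13.000 Y0.000
G1 X13.000 Y12.000
G1 X0.000 Y12.000
G1 X0.000 Y0.000
; layer 4
G0 Z15.200
G0 X0.000 Y0.000
G1 X13.000 Y0.000
G1 X13.000 Y12.000
G1 X0.000 Y12.000
G1 X0.000 Y0.000
; layer 5
G0 Z19.000
G0 X0.000 Y0.000
G1 X13.000 Y0.000
G1 X13.000 Y12.000
G1 X0.000 Y12.000
G1 X0.000 Y0.000
M2 ; end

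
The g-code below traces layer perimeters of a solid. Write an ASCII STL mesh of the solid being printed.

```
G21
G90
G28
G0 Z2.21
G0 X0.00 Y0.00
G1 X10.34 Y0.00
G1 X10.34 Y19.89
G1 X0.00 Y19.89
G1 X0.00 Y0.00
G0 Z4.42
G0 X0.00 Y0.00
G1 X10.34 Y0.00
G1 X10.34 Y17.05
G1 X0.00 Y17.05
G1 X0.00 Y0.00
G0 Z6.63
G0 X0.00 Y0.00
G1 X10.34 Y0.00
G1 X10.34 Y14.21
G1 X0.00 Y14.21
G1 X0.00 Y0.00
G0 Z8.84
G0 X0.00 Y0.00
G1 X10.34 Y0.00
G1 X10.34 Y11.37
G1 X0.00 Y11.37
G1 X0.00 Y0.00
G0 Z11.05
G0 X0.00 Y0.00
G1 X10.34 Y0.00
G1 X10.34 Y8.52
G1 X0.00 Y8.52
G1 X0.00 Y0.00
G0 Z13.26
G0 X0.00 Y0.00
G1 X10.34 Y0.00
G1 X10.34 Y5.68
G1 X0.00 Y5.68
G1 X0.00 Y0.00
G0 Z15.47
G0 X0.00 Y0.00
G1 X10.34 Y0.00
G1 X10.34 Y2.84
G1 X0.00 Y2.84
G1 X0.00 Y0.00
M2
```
solid part
  facet normal 0.0000 0.0000 -1.0000
    outer loop
      vertex 10.34 22.73 0.00
      vertex 10.34 0.00 0.00
      vertex 0.00 0.00 0.00
    endloop
  endfacet
  facet normal 0.0000 0.0000 -1.0000
    outer loop
      vertex 0.00 22.73 0.00
      vertex 10.34 22.73 0.00
      vertex 0.00 0.00 0.00
    endloop
  endfacet
  facet normal 0.0000 -1.0000 0.0000
    outer loop
      vertex 0.00 0.00 0.00
      vertex 10.34 0.00 0.00
      vertex 10.34 0.00 17.68
    endloop
  endfacet
  facet normal 0.0000 -1.0000 0.0000
    outer loop
      vertex 0.00 0.00 0.00
      vertex 10.34 0.00 17.68
      vertex 0.00 0.00 17.68
    endloop
  endfacet
  facet normal 0.0000 0.6140 0.7893
    outer loop
      vertex 0.00 0.00 17.68
      vertex 10.34 0.00 17.68
      vertex 10.34 22.73 0.00
    endloop
  endfacet
  facet normal 0.0000 0.6140 0.7893
    outer loop
      vertex 0.00 0.00 17.68
      vertex 10.34 22.73 0.00
      vertex 0.00 22.73 0.00
    endloop
  endfacet
  facet normal -1.0000 0.0000 0.0000
    outer loop
      vertex 0.00 0.00 17.68
      vertex 0.00 22.73 0.00
      vertex 0.00 0.00 0.00
    endloop
  endfacet
  facet normal 1.0000 0.0000 0.0000
    outer loop
      vertex 10.34 0.00 0.00
      vertex 10.34 22.73 0.00
      vertex 10.34 0.00 17.68
    endloop
  endfacet
endsolid part

The G0 Z moves step by Δz≈2.21 mm. The G1 loops shrink linearly with z, so the solid tapers from its base footprint up to z≈17.7. Closing with a flat bottom cap and the tapered top and triangulating gives 8 facets — a wedge (ramp): 10.3 × 22.7 mm base, rising to 17.7 mm along the y=0 edge and sloping linearly to z=0 at y=22.7.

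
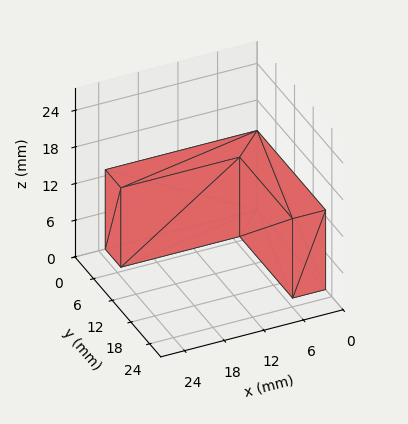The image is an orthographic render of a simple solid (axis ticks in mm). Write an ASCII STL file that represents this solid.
Reading the render: the shape is an L-shaped prism: outer 23 × 22 mm, arm thicknesses ≈ 5 mm (horizontal) and 5 mm (vertical), extruded 13 mm in z (dimensions read to the nearest mm from the axis ticks). For the STL, each face is triangulated and given an outward normal.

solid part
  facet normal 0.0000 0.0000 -1.0000
    outer loop
      vertex 23.000 5.000 0.000
      vertex 23.000 0.000 0.000
      vertex 0.000 0.000 0.000
    endloop
  endfacet
  facet normal 0.0000 0.0000 -1.0000
    outer loop
      vertex 5.000 5.000 0.000
      vertex 23.000 5.000 0.000
      vertex 0.000 0.000 0.000
    endloop
  endfacet
  facet normal 0.0000 0.0000 -1.0000
    outer loop
      vertex 5.000 22.000 0.000
      vertex 5.000 5.000 0.000
      vertex 0.000 0.000 0.000
    endloop
  endfacet
  facet normal 0.0000 0.0000 -1.0000
    outer loop
      vertex 0.000 22.000 0.000
      vertex 5.000 22.000 0.000
      vertex 0.000 0.000 0.000
    endloop
  endfacet
  facet normal 0.0000 0.0000 1.0000
    outer loop
      vertex 0.000 0.000 13.000
      vertex 23.000 0.000 13.000
      vertex 23.000 5.000 13.000
    endloop
  endfacet
  facet normal 0.0000 0.0000 1.0000
    outer loop
      vertex 0.000 0.000 13.000
      vertex 23.000 5.000 13.000
      vertex 5.000 5.000 13.000
    endloop
  endfacet
  facet normal 0.0000 0.0000 1.0000
    outer loop
      vertex 0.000 0.000 13.000
      vertex 5.000 5.000 13.000
      vertex 5.000 22.000 13.000
    endloop
  endfacet
  facet normal 0.0000 0.0000 1.0000
    outer loop
      vertex 0.000 0.000 13.000
      vertex 5.000 22.000 13.000
      vertex 0.000 22.000 13.000
    endloop
  endfacet
  facet normal 0.0000 -1.0000 0.0000
    outer loop
      vertex 0.000 0.000 0.000
      vertex 23.000 0.000 0.000
      vertex 23.000 0.000 13.000
    endloop
  endfacet
  facet normal 0.0000 -1.0000 0.0000
    outer loop
      vertex 0.000 0.000 0.000
      vertex 23.000 0.000 13.000
      vertex 0.000 0.000 13.000
    endloop
  endfacet
  facet normal 1.0000 0.0000 0.0000
    outer loop
      vertex 23.000 0.000 0.000
      vertex 23.000 5.000 0.000
      vertex 23.000 5.000 13.000
    endloop
  endfacet
  facet normal 1.0000 0.0000 0.0000
    outer loop
      vertex 23.000 0.000 0.000
      vertex 23.000 5.000 13.000
      vertex 23.000 0.000 13.000
    endloop
  endfacet
  facet normal 0.0000 1.0000 0.0000
    outer loop
      vertex 23.000 5.000 0.000
      vertex 5.000 5.000 0.000
      vertex 5.000 5.000 13.000
    endloop
  endfacet
  facet normal 0.0000 1.0000 0.0000
    outer loop
      vertex 23.000 5.000 0.000
      vertex 5.000 5.000 13.000
      vertex 23.000 5.000 13.000
    endloop
  endfacet
  facet normal 1.0000 0.0000 0.0000
    outer loop
      vertex 5.000 5.000 0.000
      vertex 5.000 22.000 0.000
      vertex 5.000 22.000 13.000
    endloop
  endfacet
  facet normal 1.0000 0.0000 0.0000
    outer loop
      vertex 5.000 5.000 0.000
      vertex 5.000 22.000 13.000
      vertex 5.000 5.000 13.000
    endloop
  endfacet
  facet normal 0.0000 1.0000 0.0000
    outer loop
      vertex 5.000 22.000 0.000
      vertex 0.000 22.000 0.000
      vertex 0.000 22.000 13.000
    endloop
  endfacet
  facet normal 0.0000 1.0000 0.0000
    outer loop
      vertex 5.000 22.000 0.000
      vertex 0.000 22.000 13.000
      vertex 5.000 22.000 13.000
    endloop
  endfacet
  facet normal -1.0000 0.0000 0.0000
    outer loop
      vertex 0.000 22.000 0.000
      vertex 0.000 0.000 0.000
      vertex 0.000 0.000 13.000
    endloop
  endfacet
  facet normal -1.0000 0.0000 0.0000
    outer loop
      vertex 0.000 22.000 0.000
      vertex 0.000 0.000 13.000
      vertex 0.000 22.000 13.000
    endloop
  endfacet
endsolid part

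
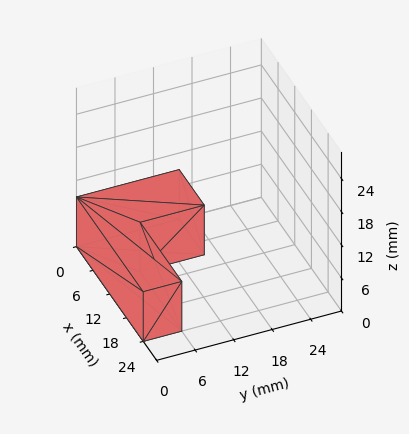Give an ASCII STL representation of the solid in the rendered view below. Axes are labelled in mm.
Reading the render: the shape is an L-shaped prism: outer 24 × 16 mm, arm thicknesses ≈ 6 mm (horizontal) and 9 mm (vertical), extruded 9 mm in z (dimensions read to the nearest mm from the axis ticks). For the STL, each face is triangulated and given an outward normal.

solid part
  facet normal 0.0000 0.0000 -1.0000
    outer loop
      vertex 24.00 6.00 0.00
      vertex 24.00 0.00 0.00
      vertex 0.00 0.00 0.00
    endloop
  endfacet
  facet normal 0.0000 0.0000 -1.0000
    outer loop
      vertex 9.00 6.00 0.00
      vertex 24.00 6.00 0.00
      vertex 0.00 0.00 0.00
    endloop
  endfacet
  facet normal 0.0000 0.0000 -1.0000
    outer loop
      vertex 9.00 16.00 0.00
      vertex 9.00 6.00 0.00
      vertex 0.00 0.00 0.00
    endloop
  endfacet
  facet normal 0.0000 0.0000 -1.0000
    outer loop
      vertex 0.00 16.00 0.00
      vertex 9.00 16.00 0.00
      vertex 0.00 0.00 0.00
    endloop
  endfacet
  facet normal 0.0000 0.0000 1.0000
    outer loop
      vertex 0.00 0.00 9.00
      vertex 24.00 0.00 9.00
      vertex 24.00 6.00 9.00
    endloop
  endfacet
  facet normal 0.0000 0.0000 1.0000
    outer loop
      vertex 0.00 0.00 9.00
      vertex 24.00 6.00 9.00
      vertex 9.00 6.00 9.00
    endloop
  endfacet
  facet normal 0.0000 0.0000 1.0000
    outer loop
      vertex 0.00 0.00 9.00
      vertex 9.00 6.00 9.00
      vertex 9.00 16.00 9.00
    endloop
  endfacet
  facet normal 0.0000 0.0000 1.0000
    outer loop
      vertex 0.00 0.00 9.00
      vertex 9.00 16.00 9.00
      vertex 0.00 16.00 9.00
    endloop
  endfacet
  facet normal 0.0000 -1.0000 0.0000
    outer loop
      vertex 0.00 0.00 0.00
      vertex 24.00 0.00 0.00
      vertex 24.00 0.00 9.00
    endloop
  endfacet
  facet normal 0.0000 -1.0000 0.0000
    outer loop
      vertex 0.00 0.00 0.00
      vertex 24.00 0.00 9.00
      vertex 0.00 0.00 9.00
    endloop
  endfacet
  facet normal 1.0000 0.0000 0.0000
    outer loop
      vertex 24.00 0.00 0.00
      vertex 24.00 6.00 0.00
      vertex 24.00 6.00 9.00
    endloop
  endfacet
  facet normal 1.0000 0.0000 0.0000
    outer loop
      vertex 24.00 0.00 0.00
      vertex 24.00 6.00 9.00
      vertex 24.00 0.00 9.00
    endloop
  endfacet
  facet normal 0.0000 1.0000 0.0000
    outer loop
      vertex 24.00 6.00 0.00
      vertex 9.00 6.00 0.00
      vertex 9.00 6.00 9.00
    endloop
  endfacet
  facet normal 0.0000 1.0000 0.0000
    outer loop
      vertex 24.00 6.00 0.00
      vertex 9.00 6.00 9.00
      vertex 24.00 6.00 9.00
    endloop
  endfacet
  facet normal 1.0000 0.0000 0.0000
    outer loop
      vertex 9.00 6.00 0.00
      vertex 9.00 16.00 0.00
      vertex 9.00 16.00 9.00
    endloop
  endfacet
  facet normal 1.0000 0.0000 0.0000
    outer loop
      vertex 9.00 6.00 0.00
      vertex 9.00 16.00 9.00
      vertex 9.00 6.00 9.00
    endloop
  endfacet
  facet normal 0.0000 1.0000 0.0000
    outer loop
      vertex 9.00 16.00 0.00
      vertex 0.00 16.00 0.00
      vertex 0.00 16.00 9.00
    endloop
  endfacet
  facet normal 0.0000 1.0000 0.0000
    outer loop
      vertex 9.00 16.00 0.00
      vertex 0.00 16.00 9.00
      vertex 9.00 16.00 9.00
    endloop
  endfacet
  facet normal -1.0000 0.0000 0.0000
    outer loop
      vertex 0.00 16.00 0.00
      vertex 0.00 0.00 0.00
      vertex 0.00 0.00 9.00
    endloop
  endfacet
  facet normal -1.0000 0.0000 0.0000
    outer loop
      vertex 0.00 16.00 0.00
      vertex 0.00 0.00 9.00
      vertex 0.00 16.00 9.00
    endloop
  endfacet
endsolid part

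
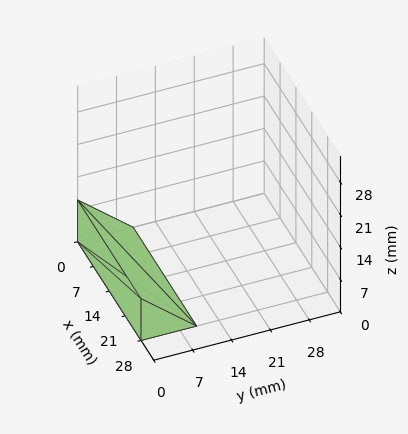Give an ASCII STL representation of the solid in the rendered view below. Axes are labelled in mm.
Reading the render: the shape is a wedge (ramp): 28 × 10 mm base, rising to 9 mm along the y=0 edge and sloping linearly to z=0 at y=10 (dimensions read to the nearest mm from the axis ticks). For the STL, each face is triangulated and given an outward normal.

solid part
  facet normal 0.0000 0.0000 -1.0000
    outer loop
      vertex 28.000 10.000 0.000
      vertex 28.000 0.000 0.000
      vertex 0.000 0.000 0.000
    endloop
  endfacet
  facet normal 0.0000 0.0000 -1.0000
    outer loop
      vertex 0.000 10.000 0.000
      vertex 28.000 10.000 0.000
      vertex 0.000 0.000 0.000
    endloop
  endfacet
  facet normal 0.0000 -1.0000 0.0000
    outer loop
      vertex 0.000 0.000 0.000
      vertex 28.000 0.000 0.000
      vertex 28.000 0.000 9.000
    endloop
  endfacet
  facet normal 0.0000 -1.0000 0.0000
    outer loop
      vertex 0.000 0.000 0.000
      vertex 28.000 0.000 9.000
      vertex 0.000 0.000 9.000
    endloop
  endfacet
  facet normal 0.0000 0.6690 0.7433
    outer loop
      vertex 0.000 0.000 9.000
      vertex 28.000 0.000 9.000
      vertex 28.000 10.000 0.000
    endloop
  endfacet
  facet normal 0.0000 0.6690 0.7433
    outer loop
      vertex 0.000 0.000 9.000
      vertex 28.000 10.000 0.000
      vertex 0.000 10.000 0.000
    endloop
  endfacet
  facet normal -1.0000 0.0000 0.0000
    outer loop
      vertex 0.000 0.000 9.000
      vertex 0.000 10.000 0.000
      vertex 0.000 0.000 0.000
    endloop
  endfacet
  facet normal 1.0000 0.0000 0.0000
    outer loop
      vertex 28.000 0.000 0.000
      vertex 28.000 10.000 0.000
      vertex 28.000 0.000 9.000
    endloop
  endfacet
endsolid part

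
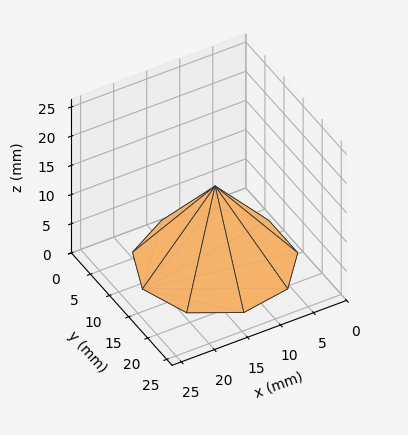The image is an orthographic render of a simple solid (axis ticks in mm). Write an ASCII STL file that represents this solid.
Reading the render: the shape is a regular 9-sided pyramid, base circumscribed radius ≈ 11 mm, apex at z ≈ 13 mm (dimensions read to the nearest mm from the axis ticks). For the STL, each face is triangulated and given an outward normal.

solid part
  facet normal 0.0000 0.0000 -1.0000
    outer loop
      vertex 12.9 21.8 0.0
      vertex 19.4 18.1 0.0
      vertex 22.0 11.0 0.0
    endloop
  endfacet
  facet normal 0.0000 0.0000 -1.0000
    outer loop
      vertex 5.5 20.5 0.0
      vertex 12.9 21.8 0.0
      vertex 22.0 11.0 0.0
    endloop
  endfacet
  facet normal 0.0000 0.0000 -1.0000
    outer loop
      vertex 0.7 14.8 0.0
      vertex 5.5 20.5 0.0
      vertex 22.0 11.0 0.0
    endloop
  endfacet
  facet normal 0.0000 0.0000 -1.0000
    outer loop
      vertex 0.7 7.2 0.0
      vertex 0.7 14.8 0.0
      vertex 22.0 11.0 0.0
    endloop
  endfacet
  facet normal 0.0000 0.0000 -1.0000
    outer loop
      vertex 5.5 1.5 0.0
      vertex 0.7 7.2 0.0
      vertex 22.0 11.0 0.0
    endloop
  endfacet
  facet normal 0.0000 0.0000 -1.0000
    outer loop
      vertex 12.9 0.2 0.0
      vertex 5.5 1.5 0.0
      vertex 22.0 11.0 0.0
    endloop
  endfacet
  facet normal 0.0000 0.0000 -1.0000
    outer loop
      vertex 19.4 3.9 0.0
      vertex 12.9 0.2 0.0
      vertex 22.0 11.0 0.0
    endloop
  endfacet
  facet normal 0.7352 0.2692 0.6221
    outer loop
      vertex 22.0 11.0 0.0
      vertex 19.4 18.1 0.0
      vertex 11.0 11.0 13.0
    endloop
  endfacet
  facet normal 0.3874 0.6805 0.6220
    outer loop
      vertex 19.4 18.1 0.0
      vertex 12.9 21.8 0.0
      vertex 11.0 11.0 13.0
    endloop
  endfacet
  facet normal -0.1356 0.7717 0.6213
    outer loop
      vertex 12.9 21.8 0.0
      vertex 5.5 20.5 0.0
      vertex 11.0 11.0 13.0
    endloop
  endfacet
  facet normal -0.5989 0.5044 0.6220
    outer loop
      vertex 5.5 20.5 0.0
      vertex 0.7 14.8 0.0
      vertex 11.0 11.0 13.0
    endloop
  endfacet
  facet normal -0.7838 0.0000 0.6210
    outer loop
      vertex 0.7 14.8 0.0
      vertex 0.7 7.2 0.0
      vertex 11.0 11.0 13.0
    endloop
  endfacet
  facet normal -0.5989 -0.5044 0.6220
    outer loop
      vertex 0.7 7.2 0.0
      vertex 5.5 1.5 0.0
      vertex 11.0 11.0 13.0
    endloop
  endfacet
  facet normal -0.1356 -0.7717 0.6213
    outer loop
      vertex 5.5 1.5 0.0
      vertex 12.9 0.2 0.0
      vertex 11.0 11.0 13.0
    endloop
  endfacet
  facet normal 0.3874 -0.6805 0.6220
    outer loop
      vertex 12.9 0.2 0.0
      vertex 19.4 3.9 0.0
      vertex 11.0 11.0 13.0
    endloop
  endfacet
  facet normal 0.7352 -0.2692 0.6221
    outer loop
      vertex 19.4 3.9 0.0
      vertex 22.0 11.0 0.0
      vertex 11.0 11.0 13.0
    endloop
  endfacet
endsolid part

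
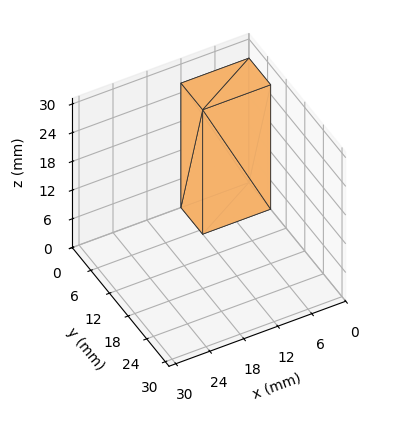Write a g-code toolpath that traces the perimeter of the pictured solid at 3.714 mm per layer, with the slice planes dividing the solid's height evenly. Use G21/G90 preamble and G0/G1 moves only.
Reading the render: the shape is a rectangular box, roughly 12 × 7 mm footprint and 26 mm tall (dimensions read to the nearest mm from the axis ticks). For the g-code, the solid's height is divided into equal slices at the stated Δz and each level perimeter traced with G1 moves after a G0 lift.

; perimeter-only toolpath
G21 ; units = mm
G90 ; absolute positioning
G28 ; home
; layer 1
G0 Z3.714
G0 X0.000 Y0.000
G1 X12.000 Y0.000
G1 X12.000 Y7.000
G1 X0.000 Y7.000
G1 X0.000 Y0.000
; layer 2
G0 Z7.429
G0 X0.000 Y0.000
G1 X12.000 Y0.000
G1 X12.000 Y7.000
G1 X0.000 Y7.000
G1 X0.000 Y0.000
; layer 3
G0 Z11.143
G0 X0.000 Y0.000
G1 X12.000 Y0.000
G1 X12.000 Y7.000
G1 X0.000 Y7.000
G1 X0.000 Y0.000
; layer 4
G0 Z14.857
G0 X0.000 Y0.000
G1 X12.000 Y0.000
G1 X12.000 Y7.000
G1 X0.000 Y7.000
G1 X0.000 Y0.000
; layer 5
G0 Z18.571
G0 X0.000 Y0.000
G1 X12.000 Y0.000
G1 X12.000 Y7.000
G1 X0.000 Y7.000
G1 X0.000 Y0.000
; layer 6
G0 Z22.286
G0 X0.000 Y0.000
G1 X12.000 Y0.000
G1 X12.000 Y7.000
G1 X0.000 Y7.000
G1 X0.000 Y0.000
; layer 7
G0 Z26.000
G0 X0.000 Y0.000
G1 X12.000 Y0.000
G1 X12.000 Y7.000
G1 X0.000 Y7.000
G1 X0.000 Y0.000
M2 ; end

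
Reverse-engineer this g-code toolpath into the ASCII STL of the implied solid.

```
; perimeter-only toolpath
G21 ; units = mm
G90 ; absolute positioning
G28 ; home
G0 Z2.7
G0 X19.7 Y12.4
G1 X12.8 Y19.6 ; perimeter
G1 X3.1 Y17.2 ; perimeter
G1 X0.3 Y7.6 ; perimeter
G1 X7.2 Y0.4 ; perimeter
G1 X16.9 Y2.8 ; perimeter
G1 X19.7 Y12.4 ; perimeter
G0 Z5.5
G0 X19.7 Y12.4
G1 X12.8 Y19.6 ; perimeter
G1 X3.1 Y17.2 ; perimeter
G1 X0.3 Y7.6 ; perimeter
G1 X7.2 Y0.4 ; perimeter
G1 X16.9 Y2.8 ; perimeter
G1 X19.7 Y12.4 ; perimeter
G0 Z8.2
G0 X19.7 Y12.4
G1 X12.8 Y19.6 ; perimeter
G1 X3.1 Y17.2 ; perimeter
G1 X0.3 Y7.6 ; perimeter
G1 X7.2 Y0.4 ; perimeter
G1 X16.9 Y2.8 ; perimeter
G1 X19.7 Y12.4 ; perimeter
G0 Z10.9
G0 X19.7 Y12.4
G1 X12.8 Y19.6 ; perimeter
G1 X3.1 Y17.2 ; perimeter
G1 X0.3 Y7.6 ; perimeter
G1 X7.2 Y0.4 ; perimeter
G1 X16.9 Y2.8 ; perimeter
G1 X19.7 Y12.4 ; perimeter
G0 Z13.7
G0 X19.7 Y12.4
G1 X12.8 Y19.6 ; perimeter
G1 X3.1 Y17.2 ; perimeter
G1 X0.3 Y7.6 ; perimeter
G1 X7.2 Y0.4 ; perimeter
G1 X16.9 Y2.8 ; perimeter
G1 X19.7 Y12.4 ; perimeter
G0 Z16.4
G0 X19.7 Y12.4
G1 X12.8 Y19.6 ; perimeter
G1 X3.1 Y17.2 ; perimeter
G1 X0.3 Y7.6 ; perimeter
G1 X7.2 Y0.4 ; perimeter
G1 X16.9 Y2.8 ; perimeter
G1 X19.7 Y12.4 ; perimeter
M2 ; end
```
solid part
  facet normal 0.0000 0.0000 -1.0000
    outer loop
      vertex 3.1 17.2 0.0
      vertex 12.8 19.6 0.0
      vertex 19.7 12.4 0.0
    endloop
  endfacet
  facet normal 0.0000 0.0000 -1.0000
    outer loop
      vertex 0.3 7.6 0.0
      vertex 3.1 17.2 0.0
      vertex 19.7 12.4 0.0
    endloop
  endfacet
  facet normal 0.0000 0.0000 -1.0000
    outer loop
      vertex 7.2 0.4 0.0
      vertex 0.3 7.6 0.0
      vertex 19.7 12.4 0.0
    endloop
  endfacet
  facet normal 0.0000 0.0000 -1.0000
    outer loop
      vertex 16.9 2.8 0.0
      vertex 7.2 0.4 0.0
      vertex 19.7 12.4 0.0
    endloop
  endfacet
  facet normal 0.0000 0.0000 1.0000
    outer loop
      vertex 19.7 12.4 16.4
      vertex 12.8 19.6 16.4
      vertex 3.1 17.2 16.4
    endloop
  endfacet
  facet normal 0.0000 0.0000 1.0000
    outer loop
      vertex 19.7 12.4 16.4
      vertex 3.1 17.2 16.4
      vertex 0.3 7.6 16.4
    endloop
  endfacet
  facet normal 0.0000 0.0000 1.0000
    outer loop
      vertex 19.7 12.4 16.4
      vertex 0.3 7.6 16.4
      vertex 7.2 0.4 16.4
    endloop
  endfacet
  facet normal 0.0000 0.0000 1.0000
    outer loop
      vertex 19.7 12.4 16.4
      vertex 7.2 0.4 16.4
      vertex 16.9 2.8 16.4
    endloop
  endfacet
  facet normal 0.7220 0.6919 0.0000
    outer loop
      vertex 19.7 12.4 0.0
      vertex 12.8 19.6 0.0
      vertex 12.8 19.6 16.4
    endloop
  endfacet
  facet normal 0.7220 0.6919 0.0000
    outer loop
      vertex 19.7 12.4 0.0
      vertex 12.8 19.6 16.4
      vertex 19.7 12.4 16.4
    endloop
  endfacet
  facet normal -0.2402 0.9707 0.0000
    outer loop
      vertex 12.8 19.6 0.0
      vertex 3.1 17.2 0.0
      vertex 3.1 17.2 16.4
    endloop
  endfacet
  facet normal -0.2402 0.9707 0.0000
    outer loop
      vertex 12.8 19.6 0.0
      vertex 3.1 17.2 16.4
      vertex 12.8 19.6 16.4
    endloop
  endfacet
  facet normal -0.9600 0.2800 0.0000
    outer loop
      vertex 3.1 17.2 0.0
      vertex 0.3 7.6 0.0
      vertex 0.3 7.6 16.4
    endloop
  endfacet
  facet normal -0.9600 0.2800 0.0000
    outer loop
      vertex 3.1 17.2 0.0
      vertex 0.3 7.6 16.4
      vertex 3.1 17.2 16.4
    endloop
  endfacet
  facet normal -0.7220 -0.6919 0.0000
    outer loop
      vertex 0.3 7.6 0.0
      vertex 7.2 0.4 0.0
      vertex 7.2 0.4 16.4
    endloop
  endfacet
  facet normal -0.7220 -0.6919 0.0000
    outer loop
      vertex 0.3 7.6 0.0
      vertex 7.2 0.4 16.4
      vertex 0.3 7.6 16.4
    endloop
  endfacet
  facet normal 0.2402 -0.9707 0.0000
    outer loop
      vertex 7.2 0.4 0.0
      vertex 16.9 2.8 0.0
      vertex 16.9 2.8 16.4
    endloop
  endfacet
  facet normal 0.2402 -0.9707 0.0000
    outer loop
      vertex 7.2 0.4 0.0
      vertex 16.9 2.8 16.4
      vertex 7.2 0.4 16.4
    endloop
  endfacet
  facet normal 0.9600 -0.2800 0.0000
    outer loop
      vertex 16.9 2.8 0.0
      vertex 19.7 12.4 0.0
      vertex 19.7 12.4 16.4
    endloop
  endfacet
  facet normal 0.9600 -0.2800 0.0000
    outer loop
      vertex 16.9 2.8 0.0
      vertex 19.7 12.4 16.4
      vertex 16.9 2.8 16.4
    endloop
  endfacet
endsolid part

The G0 Z moves step by Δz≈2.7 mm. Every layer's G1 loop is the same polygon, so the solid is a straight extrusion of it from z=0 to z≈16.4. Closing with flat bottom and top caps and triangulating gives 20 facets — a regular 6-sided prism (a cylinder approximated with 6 flat sides), circumscribed radius ≈ 10 mm, height ≈ 16.4 mm.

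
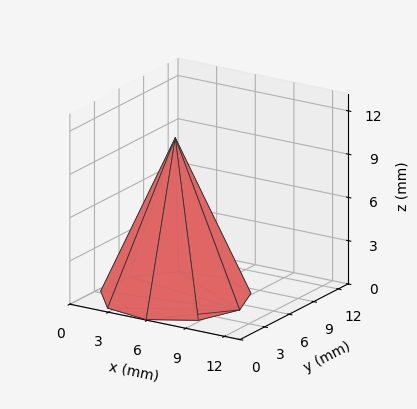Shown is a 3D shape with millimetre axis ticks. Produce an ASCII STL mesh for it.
Reading the render: the shape is a regular 9-sided pyramid, base circumscribed radius ≈ 5 mm, apex at z ≈ 11 mm (dimensions read to the nearest mm from the axis ticks). For the STL, each face is triangulated and given an outward normal.

solid part
  facet normal 0.0000 0.0000 -1.0000
    outer loop
      vertex 5.87 9.92 0.00
      vertex 8.83 8.21 0.00
      vertex 10.00 5.00 0.00
    endloop
  endfacet
  facet normal 0.0000 0.0000 -1.0000
    outer loop
      vertex 2.50 9.33 0.00
      vertex 5.87 9.92 0.00
      vertex 10.00 5.00 0.00
    endloop
  endfacet
  facet normal 0.0000 0.0000 -1.0000
    outer loop
      vertex 0.30 6.71 0.00
      vertex 2.50 9.33 0.00
      vertex 10.00 5.00 0.00
    endloop
  endfacet
  facet normal 0.0000 0.0000 -1.0000
    outer loop
      vertex 0.30 3.29 0.00
      vertex 0.30 6.71 0.00
      vertex 10.00 5.00 0.00
    endloop
  endfacet
  facet normal 0.0000 0.0000 -1.0000
    outer loop
      vertex 2.50 0.67 0.00
      vertex 0.30 3.29 0.00
      vertex 10.00 5.00 0.00
    endloop
  endfacet
  facet normal 0.0000 0.0000 -1.0000
    outer loop
      vertex 5.87 0.08 0.00
      vertex 2.50 0.67 0.00
      vertex 10.00 5.00 0.00
    endloop
  endfacet
  facet normal 0.0000 0.0000 -1.0000
    outer loop
      vertex 8.83 1.79 0.00
      vertex 5.87 0.08 0.00
      vertex 10.00 5.00 0.00
    endloop
  endfacet
  facet normal 0.8640 0.3149 0.3927
    outer loop
      vertex 10.00 5.00 0.00
      vertex 8.83 8.21 0.00
      vertex 5.00 5.00 11.00
    endloop
  endfacet
  facet normal 0.4601 0.7964 0.3926
    outer loop
      vertex 8.83 8.21 0.00
      vertex 5.87 9.92 0.00
      vertex 5.00 5.00 11.00
    endloop
  endfacet
  facet normal -0.1586 0.9059 0.3926
    outer loop
      vertex 5.87 9.92 0.00
      vertex 2.50 9.33 0.00
      vertex 5.00 5.00 11.00
    endloop
  endfacet
  facet normal -0.7043 0.5914 0.3928
    outer loop
      vertex 2.50 9.33 0.00
      vertex 0.30 6.71 0.00
      vertex 5.00 5.00 11.00
    endloop
  endfacet
  facet normal -0.9196 0.0000 0.3929
    outer loop
      vertex 0.30 6.71 0.00
      vertex 0.30 3.29 0.00
      vertex 5.00 5.00 11.00
    endloop
  endfacet
  facet normal -0.7043 -0.5914 0.3928
    outer loop
      vertex 0.30 3.29 0.00
      vertex 2.50 0.67 0.00
      vertex 5.00 5.00 11.00
    endloop
  endfacet
  facet normal -0.1586 -0.9059 0.3926
    outer loop
      vertex 2.50 0.67 0.00
      vertex 5.87 0.08 0.00
      vertex 5.00 5.00 11.00
    endloop
  endfacet
  facet normal 0.4601 -0.7964 0.3926
    outer loop
      vertex 5.87 0.08 0.00
      vertex 8.83 1.79 0.00
      vertex 5.00 5.00 11.00
    endloop
  endfacet
  facet normal 0.8640 -0.3149 0.3927
    outer loop
      vertex 8.83 1.79 0.00
      vertex 10.00 5.00 0.00
      vertex 5.00 5.00 11.00
    endloop
  endfacet
endsolid part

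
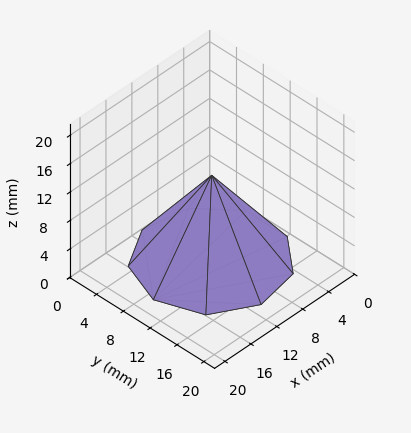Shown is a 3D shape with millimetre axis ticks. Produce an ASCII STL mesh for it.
Reading the render: the shape is a regular 9-sided pyramid, base circumscribed radius ≈ 9 mm, apex at z ≈ 12 mm (dimensions read to the nearest mm from the axis ticks). For the STL, each face is triangulated and given an outward normal.

solid part
  facet normal 0.0000 0.0000 -1.0000
    outer loop
      vertex 10.56 17.86 0.00
      vertex 15.89 14.79 0.00
      vertex 18.00 9.00 0.00
    endloop
  endfacet
  facet normal 0.0000 0.0000 -1.0000
    outer loop
      vertex 4.50 16.79 0.00
      vertex 10.56 17.86 0.00
      vertex 18.00 9.00 0.00
    endloop
  endfacet
  facet normal 0.0000 0.0000 -1.0000
    outer loop
      vertex 0.54 12.08 0.00
      vertex 4.50 16.79 0.00
      vertex 18.00 9.00 0.00
    endloop
  endfacet
  facet normal 0.0000 0.0000 -1.0000
    outer loop
      vertex 0.54 5.92 0.00
      vertex 0.54 12.08 0.00
      vertex 18.00 9.00 0.00
    endloop
  endfacet
  facet normal 0.0000 0.0000 -1.0000
    outer loop
      vertex 4.50 1.21 0.00
      vertex 0.54 5.92 0.00
      vertex 18.00 9.00 0.00
    endloop
  endfacet
  facet normal 0.0000 0.0000 -1.0000
    outer loop
      vertex 10.56 0.14 0.00
      vertex 4.50 1.21 0.00
      vertex 18.00 9.00 0.00
    endloop
  endfacet
  facet normal 0.0000 0.0000 -1.0000
    outer loop
      vertex 15.89 3.21 0.00
      vertex 10.56 0.14 0.00
      vertex 18.00 9.00 0.00
    endloop
  endfacet
  facet normal 0.7680 0.2799 0.5760
    outer loop
      vertex 18.00 9.00 0.00
      vertex 15.89 14.79 0.00
      vertex 9.00 9.00 12.00
    endloop
  endfacet
  facet normal 0.4080 0.7083 0.5760
    outer loop
      vertex 15.89 14.79 0.00
      vertex 10.56 17.86 0.00
      vertex 9.00 9.00 12.00
    endloop
  endfacet
  facet normal -0.1421 0.8051 0.5759
    outer loop
      vertex 10.56 17.86 0.00
      vertex 4.50 16.79 0.00
      vertex 9.00 9.00 12.00
    endloop
  endfacet
  facet normal -0.6256 0.5260 0.5761
    outer loop
      vertex 4.50 16.79 0.00
      vertex 0.54 12.08 0.00
      vertex 9.00 9.00 12.00
    endloop
  endfacet
  facet normal -0.8173 0.0000 0.5762
    outer loop
      vertex 0.54 12.08 0.00
      vertex 0.54 5.92 0.00
      vertex 9.00 9.00 12.00
    endloop
  endfacet
  facet normal -0.6256 -0.5260 0.5761
    outer loop
      vertex 0.54 5.92 0.00
      vertex 4.50 1.21 0.00
      vertex 9.00 9.00 12.00
    endloop
  endfacet
  facet normal -0.1421 -0.8051 0.5759
    outer loop
      vertex 4.50 1.21 0.00
      vertex 10.56 0.14 0.00
      vertex 9.00 9.00 12.00
    endloop
  endfacet
  facet normal 0.4080 -0.7083 0.5760
    outer loop
      vertex 10.56 0.14 0.00
      vertex 15.89 3.21 0.00
      vertex 9.00 9.00 12.00
    endloop
  endfacet
  facet normal 0.7680 -0.2799 0.5760
    outer loop
      vertex 15.89 3.21 0.00
      vertex 18.00 9.00 0.00
      vertex 9.00 9.00 12.00
    endloop
  endfacet
endsolid part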